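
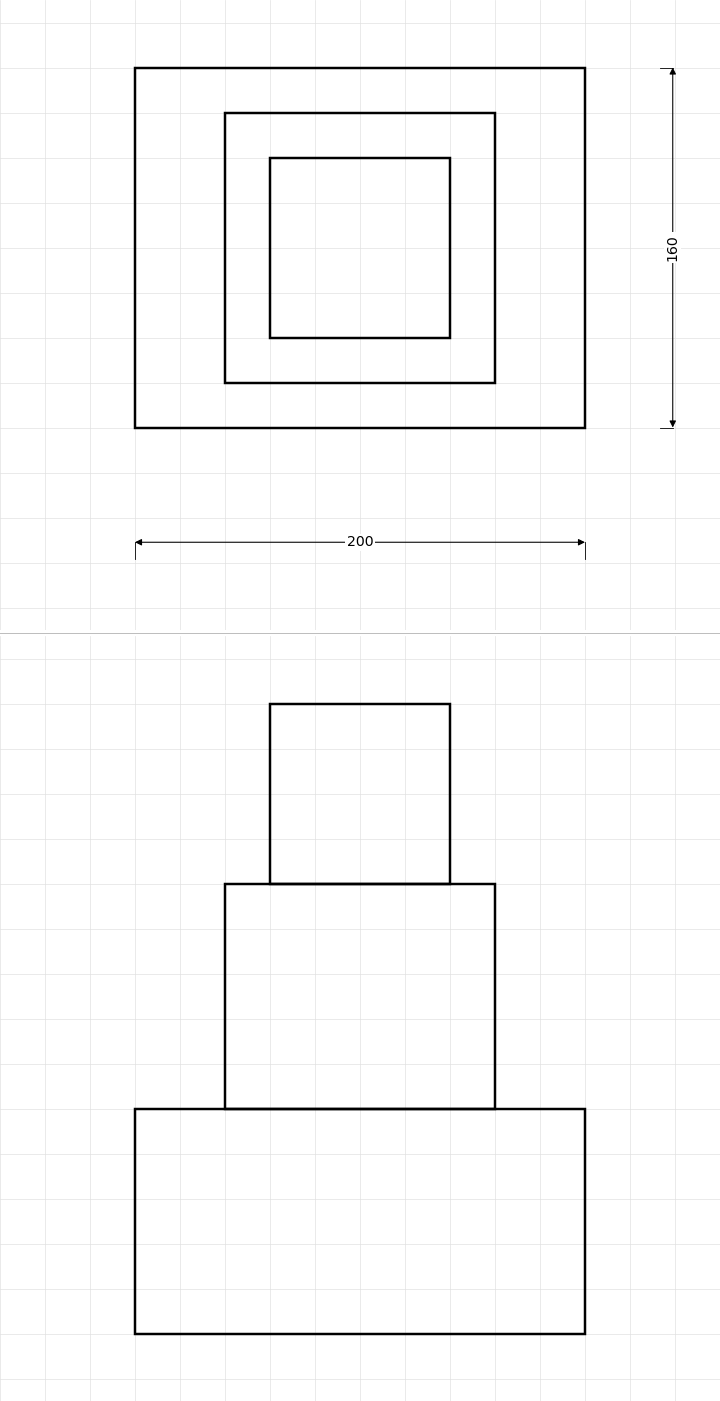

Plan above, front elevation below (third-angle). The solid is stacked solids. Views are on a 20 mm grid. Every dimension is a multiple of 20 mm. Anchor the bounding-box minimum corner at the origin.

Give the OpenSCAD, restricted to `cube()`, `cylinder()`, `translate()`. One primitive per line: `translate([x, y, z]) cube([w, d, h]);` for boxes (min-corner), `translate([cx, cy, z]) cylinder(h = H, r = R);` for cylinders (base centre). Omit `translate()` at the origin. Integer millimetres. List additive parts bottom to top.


cube([200, 160, 100]);
translate([40, 20, 100]) cube([120, 120, 100]);
translate([60, 40, 200]) cube([80, 80, 80]);


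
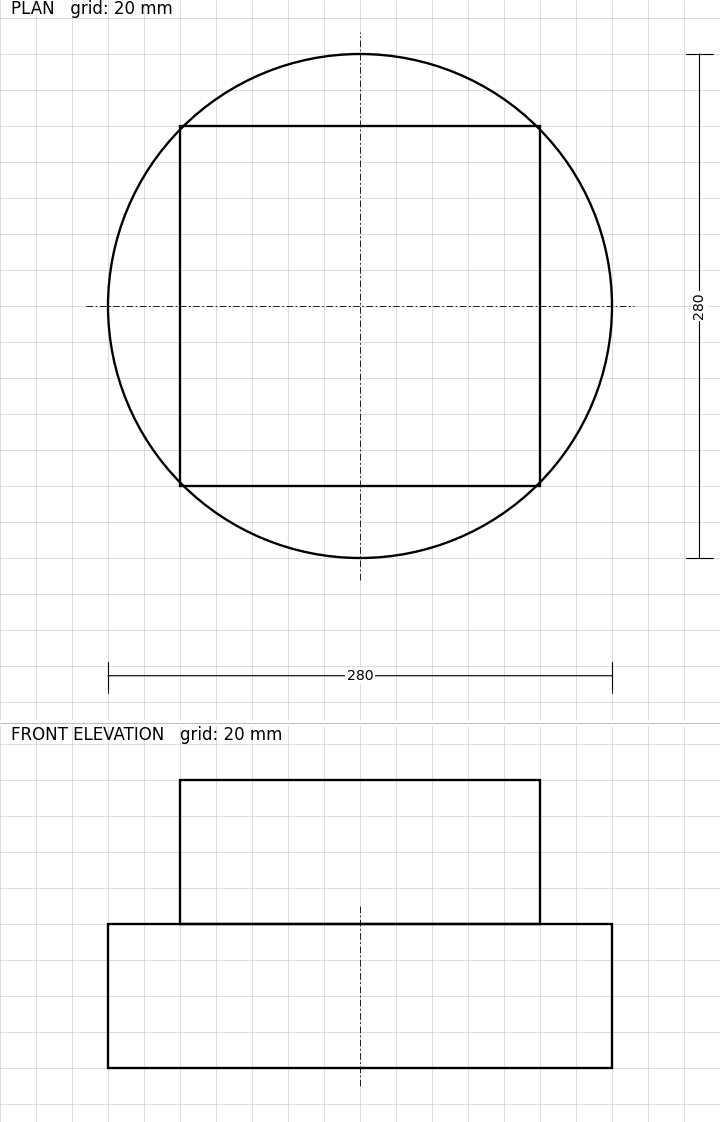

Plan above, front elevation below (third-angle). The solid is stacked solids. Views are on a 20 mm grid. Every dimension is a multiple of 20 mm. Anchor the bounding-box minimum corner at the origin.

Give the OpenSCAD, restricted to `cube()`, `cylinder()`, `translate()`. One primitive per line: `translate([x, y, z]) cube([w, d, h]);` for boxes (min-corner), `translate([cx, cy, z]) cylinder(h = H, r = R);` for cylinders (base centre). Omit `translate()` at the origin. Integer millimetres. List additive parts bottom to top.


translate([140, 140, 0]) cylinder(h = 80, r = 140);
translate([40, 40, 80]) cube([200, 200, 80]);


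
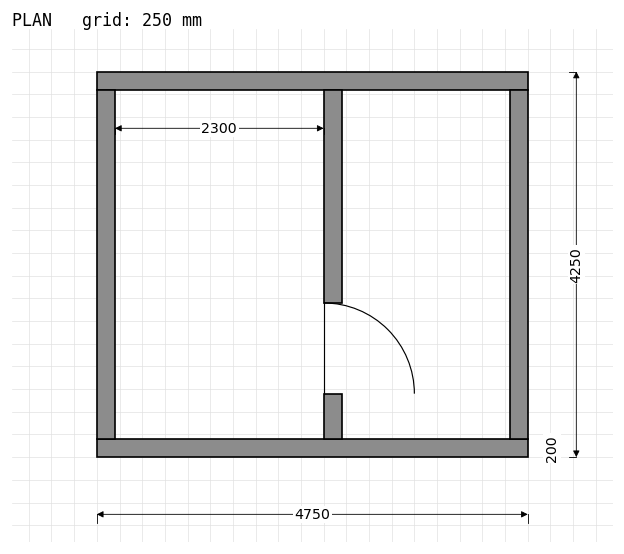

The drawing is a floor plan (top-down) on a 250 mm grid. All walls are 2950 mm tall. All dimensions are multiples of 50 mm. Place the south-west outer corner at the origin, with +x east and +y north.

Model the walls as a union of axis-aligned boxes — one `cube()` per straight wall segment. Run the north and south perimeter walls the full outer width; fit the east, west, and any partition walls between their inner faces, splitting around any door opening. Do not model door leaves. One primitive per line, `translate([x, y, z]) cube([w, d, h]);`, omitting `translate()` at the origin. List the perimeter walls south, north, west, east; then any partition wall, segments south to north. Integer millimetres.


cube([4750, 200, 2950]);
translate([0, 4050, 0]) cube([4750, 200, 2950]);
translate([0, 200, 0]) cube([200, 3850, 2950]);
translate([4550, 200, 0]) cube([200, 3850, 2950]);
translate([2500, 200, 0]) cube([200, 500, 2950]);
translate([2500, 1700, 0]) cube([200, 2350, 2950]);


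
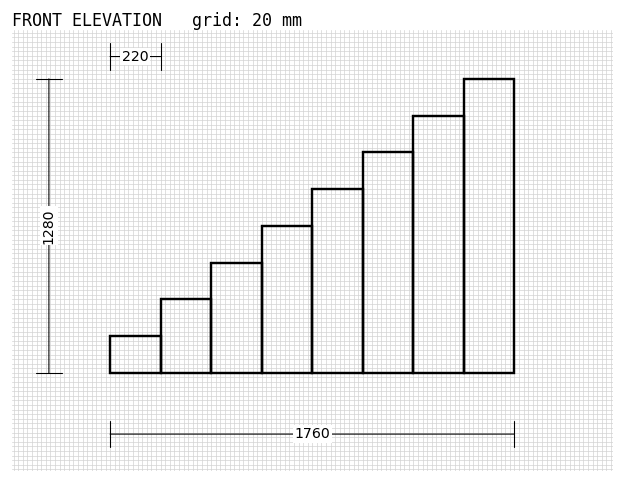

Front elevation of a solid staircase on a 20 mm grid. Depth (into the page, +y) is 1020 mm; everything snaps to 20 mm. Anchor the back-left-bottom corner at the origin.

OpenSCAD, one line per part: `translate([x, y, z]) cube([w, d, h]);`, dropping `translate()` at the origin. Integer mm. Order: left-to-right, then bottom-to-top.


cube([220, 1020, 160]);
translate([220, 0, 0]) cube([220, 1020, 320]);
translate([440, 0, 0]) cube([220, 1020, 480]);
translate([660, 0, 0]) cube([220, 1020, 640]);
translate([880, 0, 0]) cube([220, 1020, 800]);
translate([1100, 0, 0]) cube([220, 1020, 960]);
translate([1320, 0, 0]) cube([220, 1020, 1120]);
translate([1540, 0, 0]) cube([220, 1020, 1280]);


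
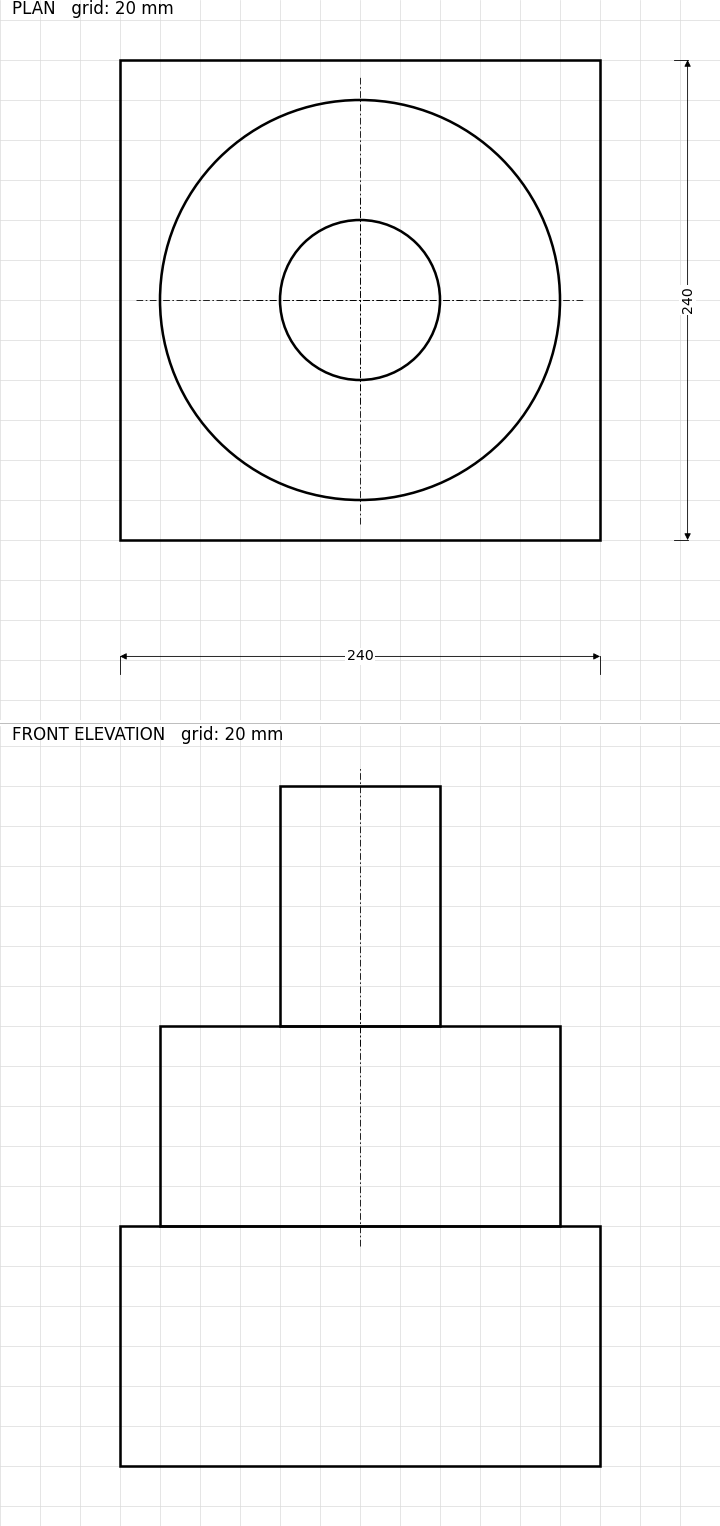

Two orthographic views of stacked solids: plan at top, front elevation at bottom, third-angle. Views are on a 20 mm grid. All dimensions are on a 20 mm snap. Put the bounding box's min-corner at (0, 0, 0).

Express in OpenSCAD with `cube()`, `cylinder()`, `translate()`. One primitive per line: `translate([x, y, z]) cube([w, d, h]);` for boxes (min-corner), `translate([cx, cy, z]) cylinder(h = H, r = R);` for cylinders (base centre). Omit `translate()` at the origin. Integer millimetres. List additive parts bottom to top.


cube([240, 240, 120]);
translate([120, 120, 120]) cylinder(h = 100, r = 100);
translate([120, 120, 220]) cylinder(h = 120, r = 40);


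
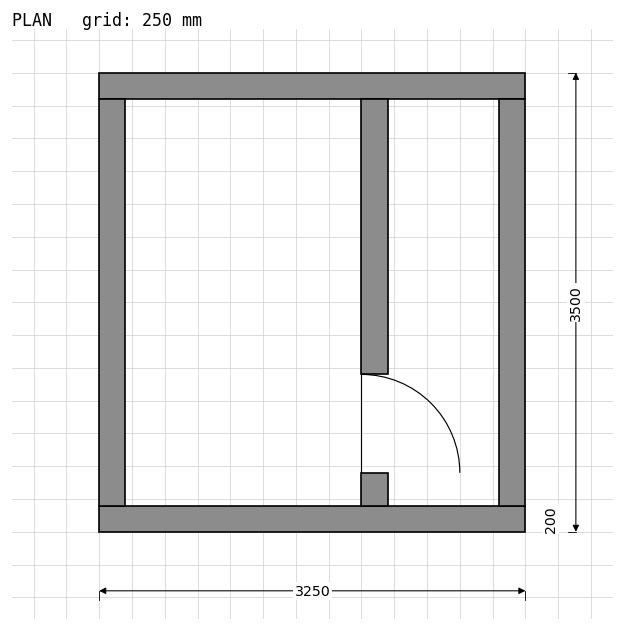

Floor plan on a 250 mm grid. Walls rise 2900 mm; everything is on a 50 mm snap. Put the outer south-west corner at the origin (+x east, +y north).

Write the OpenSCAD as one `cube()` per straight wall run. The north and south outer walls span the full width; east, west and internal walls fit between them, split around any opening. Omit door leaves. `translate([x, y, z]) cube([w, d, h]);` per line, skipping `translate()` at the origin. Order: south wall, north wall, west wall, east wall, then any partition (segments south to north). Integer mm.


cube([3250, 200, 2900]);
translate([0, 3300, 0]) cube([3250, 200, 2900]);
translate([0, 200, 0]) cube([200, 3100, 2900]);
translate([3050, 200, 0]) cube([200, 3100, 2900]);
translate([2000, 200, 0]) cube([200, 250, 2900]);
translate([2000, 1200, 0]) cube([200, 2100, 2900]);


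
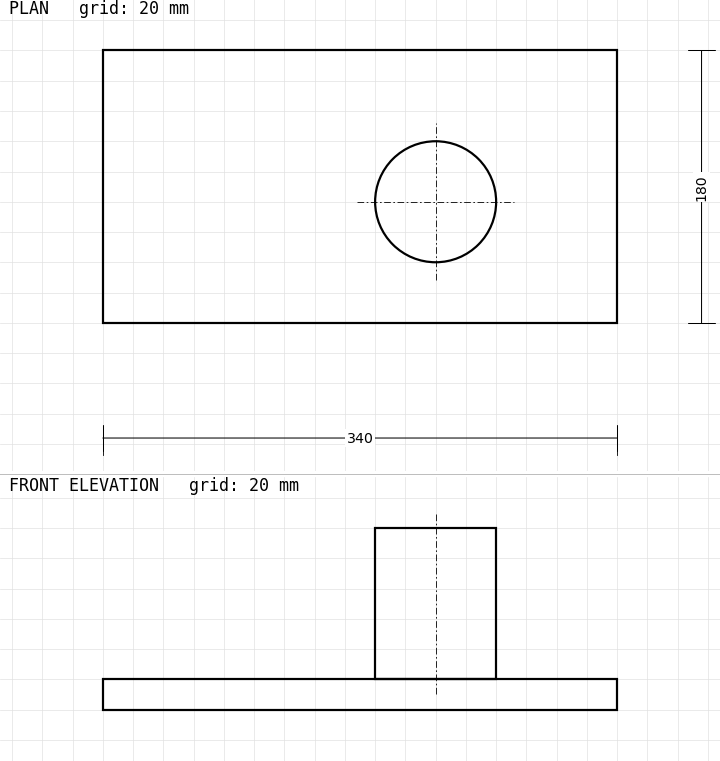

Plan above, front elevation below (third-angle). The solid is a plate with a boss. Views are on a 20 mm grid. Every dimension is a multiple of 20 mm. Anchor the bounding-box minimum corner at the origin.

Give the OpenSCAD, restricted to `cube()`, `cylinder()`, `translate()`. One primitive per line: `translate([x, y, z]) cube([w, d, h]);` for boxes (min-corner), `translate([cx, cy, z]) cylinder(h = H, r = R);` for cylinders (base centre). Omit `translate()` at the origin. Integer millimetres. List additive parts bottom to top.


cube([340, 180, 20]);
translate([220, 80, 20]) cylinder(h = 100, r = 40);


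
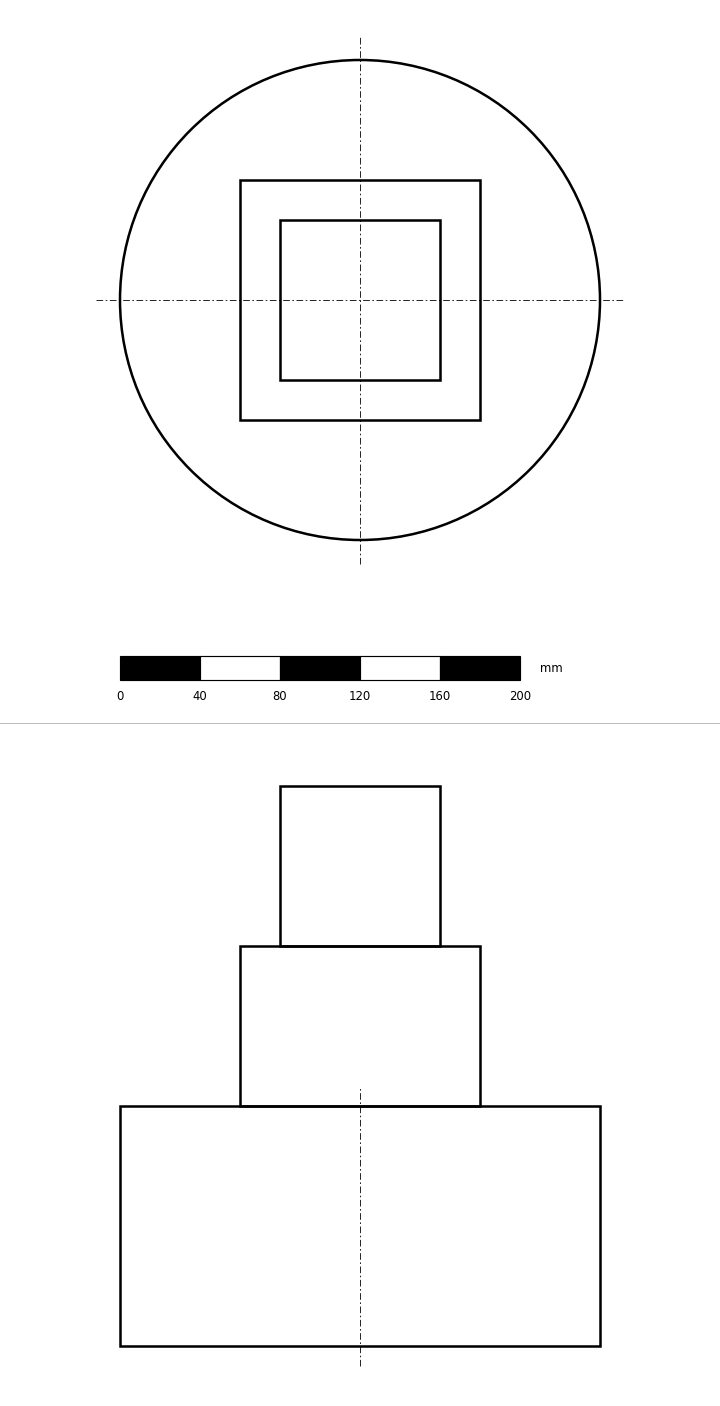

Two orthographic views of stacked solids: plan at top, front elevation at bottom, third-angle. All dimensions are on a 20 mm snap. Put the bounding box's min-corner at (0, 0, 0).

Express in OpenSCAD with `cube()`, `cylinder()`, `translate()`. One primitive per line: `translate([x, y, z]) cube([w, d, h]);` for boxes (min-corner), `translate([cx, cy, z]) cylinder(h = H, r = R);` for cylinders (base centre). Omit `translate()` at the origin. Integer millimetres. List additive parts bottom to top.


translate([120, 120, 0]) cylinder(h = 120, r = 120);
translate([60, 60, 120]) cube([120, 120, 80]);
translate([80, 80, 200]) cube([80, 80, 80]);


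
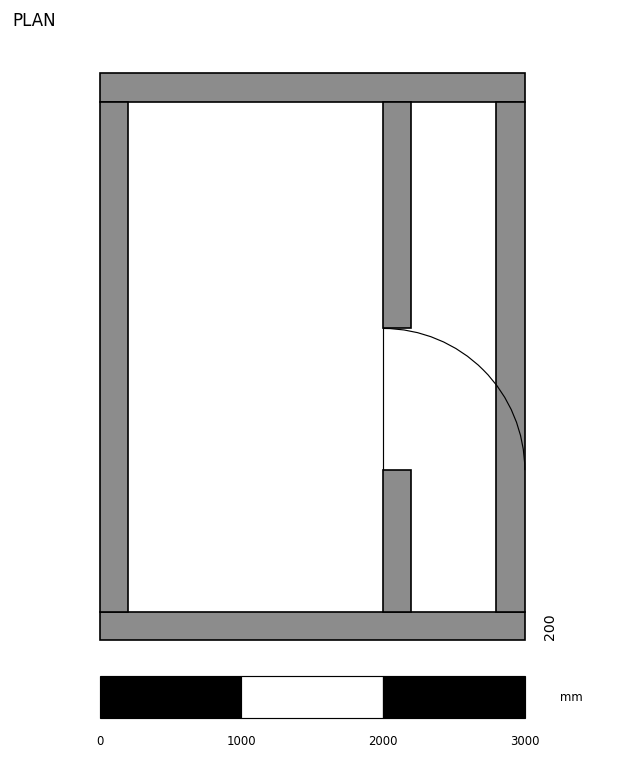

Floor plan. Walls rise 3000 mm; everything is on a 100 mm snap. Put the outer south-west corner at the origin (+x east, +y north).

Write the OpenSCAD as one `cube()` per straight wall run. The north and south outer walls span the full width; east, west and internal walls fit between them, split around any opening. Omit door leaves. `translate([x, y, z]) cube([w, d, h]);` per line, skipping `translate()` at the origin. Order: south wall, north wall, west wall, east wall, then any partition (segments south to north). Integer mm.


cube([3000, 200, 3000]);
translate([0, 3800, 0]) cube([3000, 200, 3000]);
translate([0, 200, 0]) cube([200, 3600, 3000]);
translate([2800, 200, 0]) cube([200, 3600, 3000]);
translate([2000, 200, 0]) cube([200, 1000, 3000]);
translate([2000, 2200, 0]) cube([200, 1600, 3000]);


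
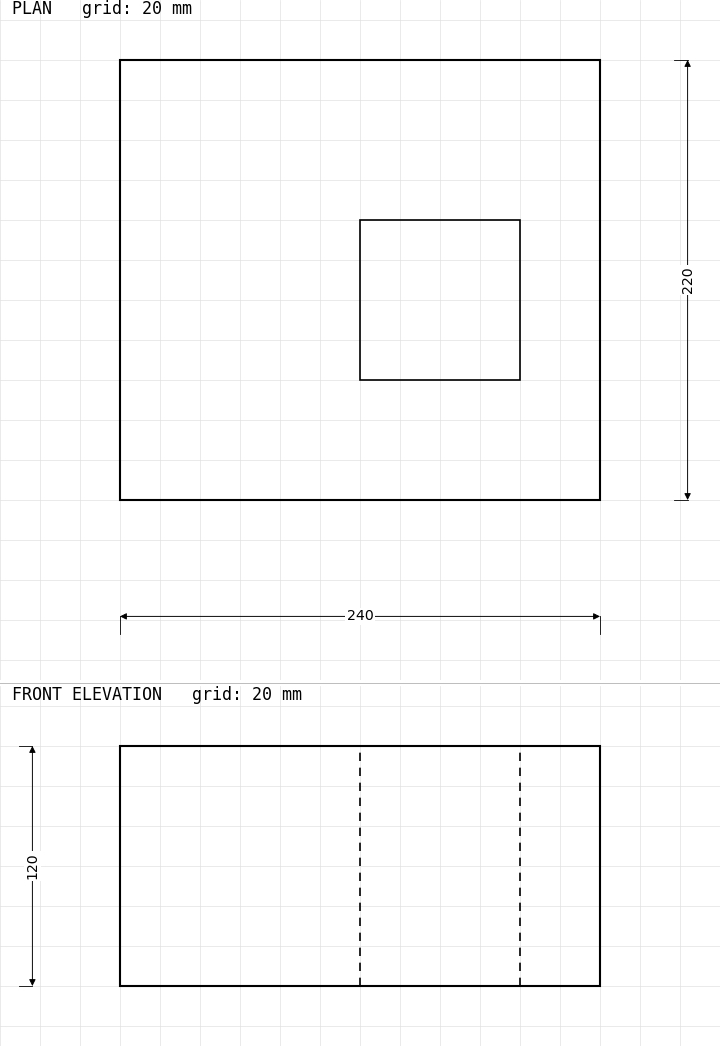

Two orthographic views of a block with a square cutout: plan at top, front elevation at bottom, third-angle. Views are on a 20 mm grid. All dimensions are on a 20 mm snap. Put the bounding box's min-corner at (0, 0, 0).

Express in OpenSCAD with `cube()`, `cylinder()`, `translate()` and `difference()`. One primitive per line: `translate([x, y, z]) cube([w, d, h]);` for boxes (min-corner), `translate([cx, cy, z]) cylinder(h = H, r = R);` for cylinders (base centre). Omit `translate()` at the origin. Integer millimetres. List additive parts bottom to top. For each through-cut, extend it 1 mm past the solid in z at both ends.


difference() {
  cube([240, 220, 120]);
  translate([120, 60, -1]) cube([80, 80, 122]);
}


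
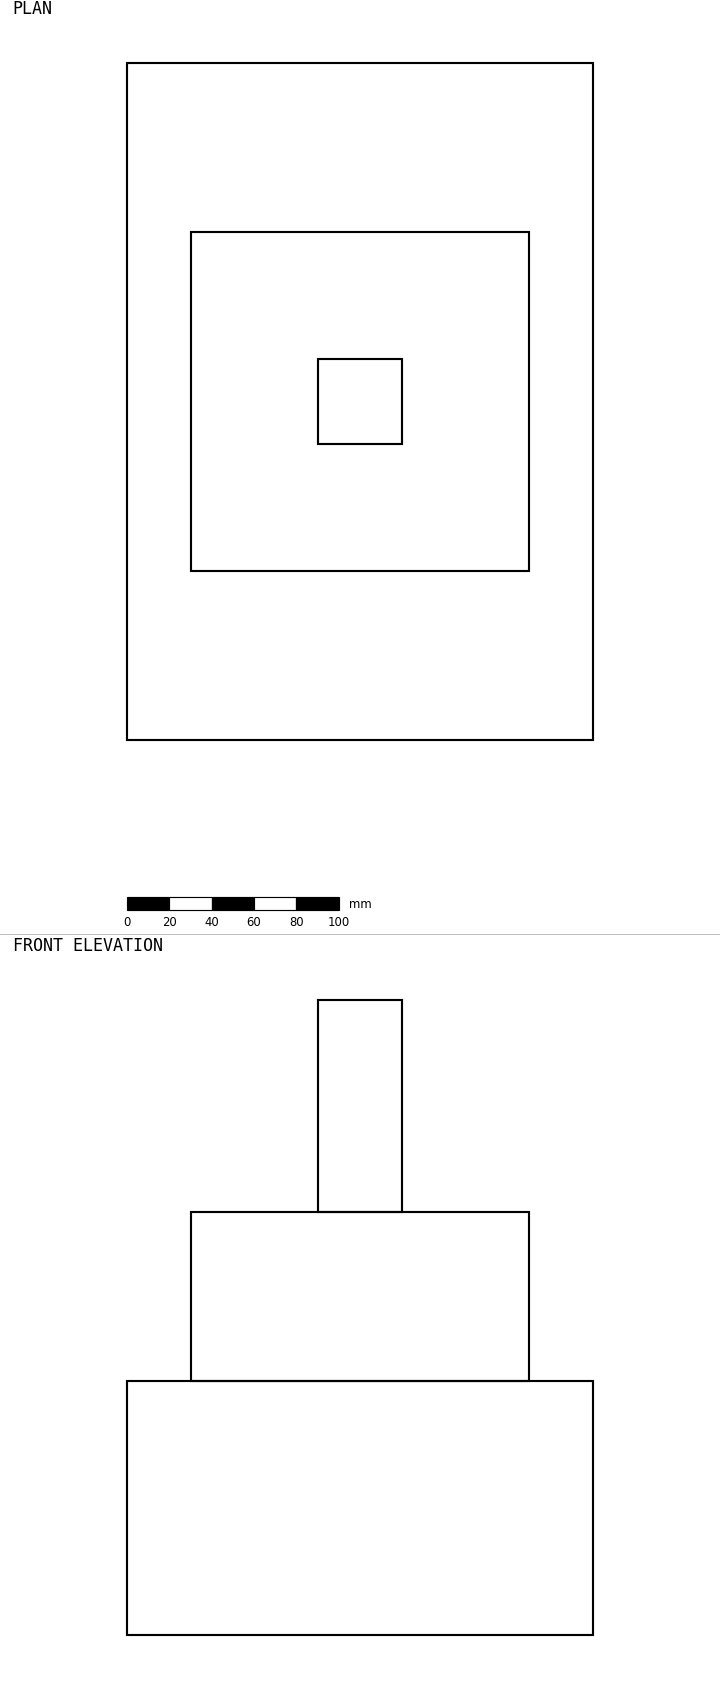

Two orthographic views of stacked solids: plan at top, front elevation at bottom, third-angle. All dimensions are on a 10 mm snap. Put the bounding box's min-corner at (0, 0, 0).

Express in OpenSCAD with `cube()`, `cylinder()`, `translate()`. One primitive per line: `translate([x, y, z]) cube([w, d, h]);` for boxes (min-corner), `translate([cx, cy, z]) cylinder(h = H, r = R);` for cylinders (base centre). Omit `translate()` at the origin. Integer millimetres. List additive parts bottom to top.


cube([220, 320, 120]);
translate([30, 80, 120]) cube([160, 160, 80]);
translate([90, 140, 200]) cube([40, 40, 100]);


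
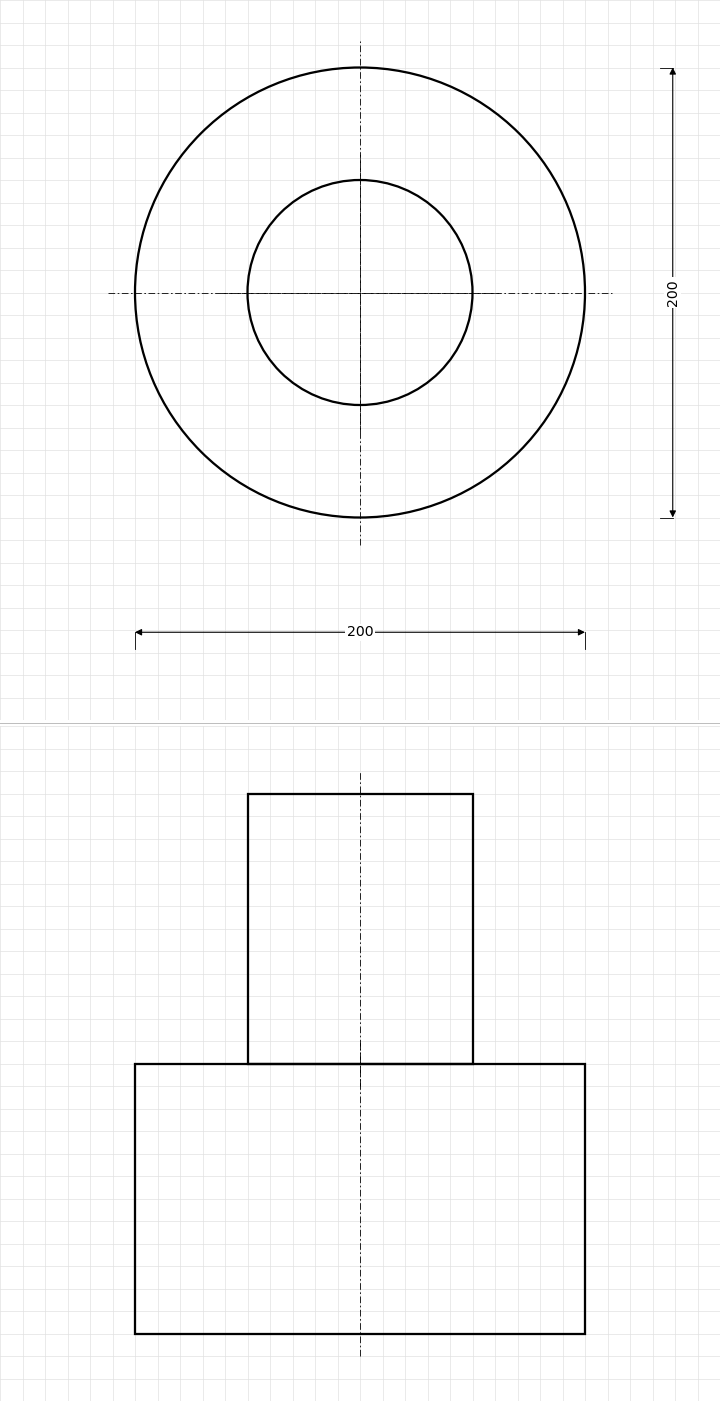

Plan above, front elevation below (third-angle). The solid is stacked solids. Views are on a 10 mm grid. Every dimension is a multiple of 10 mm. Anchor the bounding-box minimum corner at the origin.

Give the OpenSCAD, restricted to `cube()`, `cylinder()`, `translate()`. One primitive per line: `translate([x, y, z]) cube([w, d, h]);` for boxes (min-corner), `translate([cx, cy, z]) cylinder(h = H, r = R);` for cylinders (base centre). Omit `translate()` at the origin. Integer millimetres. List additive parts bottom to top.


translate([100, 100, 0]) cylinder(h = 120, r = 100);
translate([100, 100, 120]) cylinder(h = 120, r = 50);


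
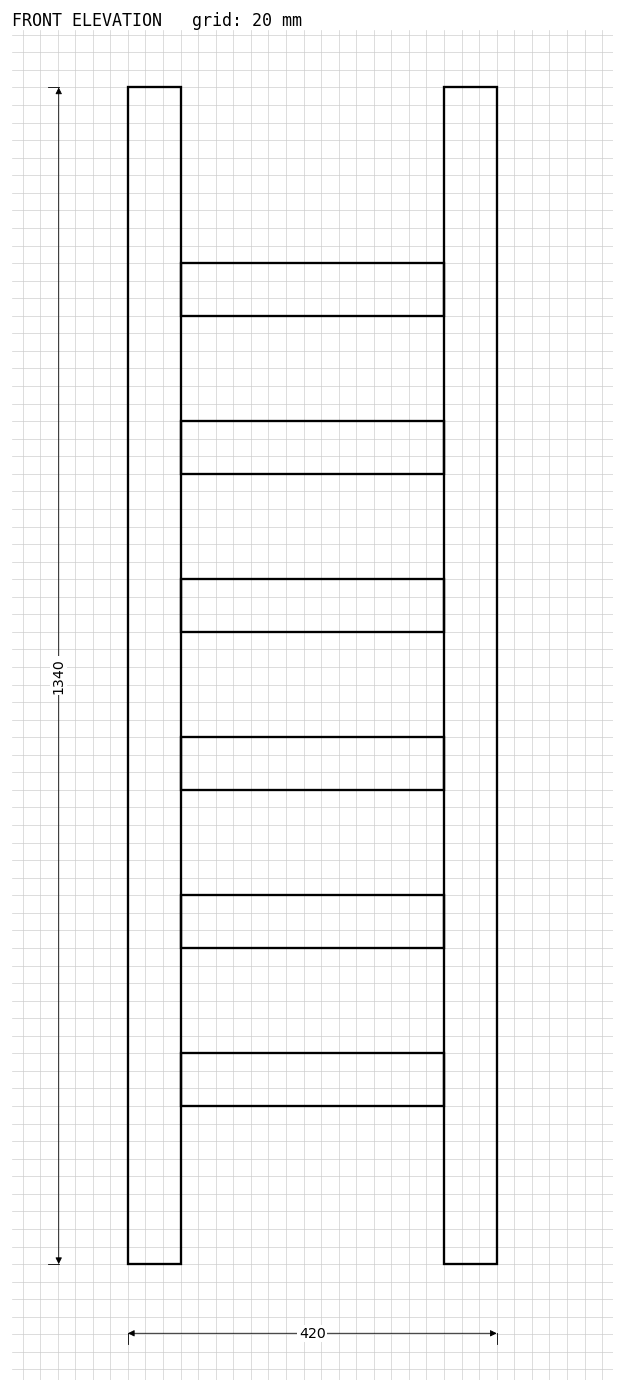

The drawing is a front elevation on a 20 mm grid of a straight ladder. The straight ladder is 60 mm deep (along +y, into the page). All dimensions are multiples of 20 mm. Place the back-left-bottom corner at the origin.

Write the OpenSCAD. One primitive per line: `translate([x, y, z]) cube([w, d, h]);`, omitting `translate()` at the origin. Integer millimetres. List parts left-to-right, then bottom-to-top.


cube([60, 60, 1340]);
translate([60, 0, 180]) cube([300, 60, 60]);
translate([60, 0, 360]) cube([300, 60, 60]);
translate([60, 0, 540]) cube([300, 60, 60]);
translate([60, 0, 720]) cube([300, 60, 60]);
translate([60, 0, 900]) cube([300, 60, 60]);
translate([60, 0, 1080]) cube([300, 60, 60]);
translate([360, 0, 0]) cube([60, 60, 1340]);


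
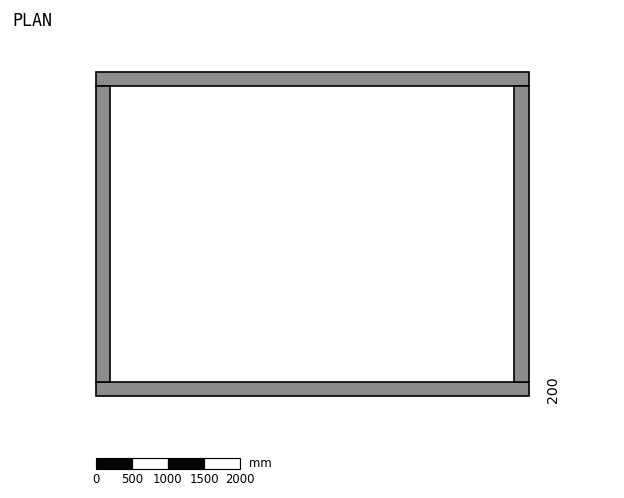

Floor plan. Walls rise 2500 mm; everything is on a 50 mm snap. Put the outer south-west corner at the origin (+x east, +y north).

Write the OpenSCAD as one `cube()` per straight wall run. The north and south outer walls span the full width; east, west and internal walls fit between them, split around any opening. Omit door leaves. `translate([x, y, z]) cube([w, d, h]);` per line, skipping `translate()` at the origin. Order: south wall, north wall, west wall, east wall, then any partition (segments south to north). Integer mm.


cube([6000, 200, 2500]);
translate([0, 4300, 0]) cube([6000, 200, 2500]);
translate([0, 200, 0]) cube([200, 4100, 2500]);
translate([5800, 200, 0]) cube([200, 4100, 2500]);


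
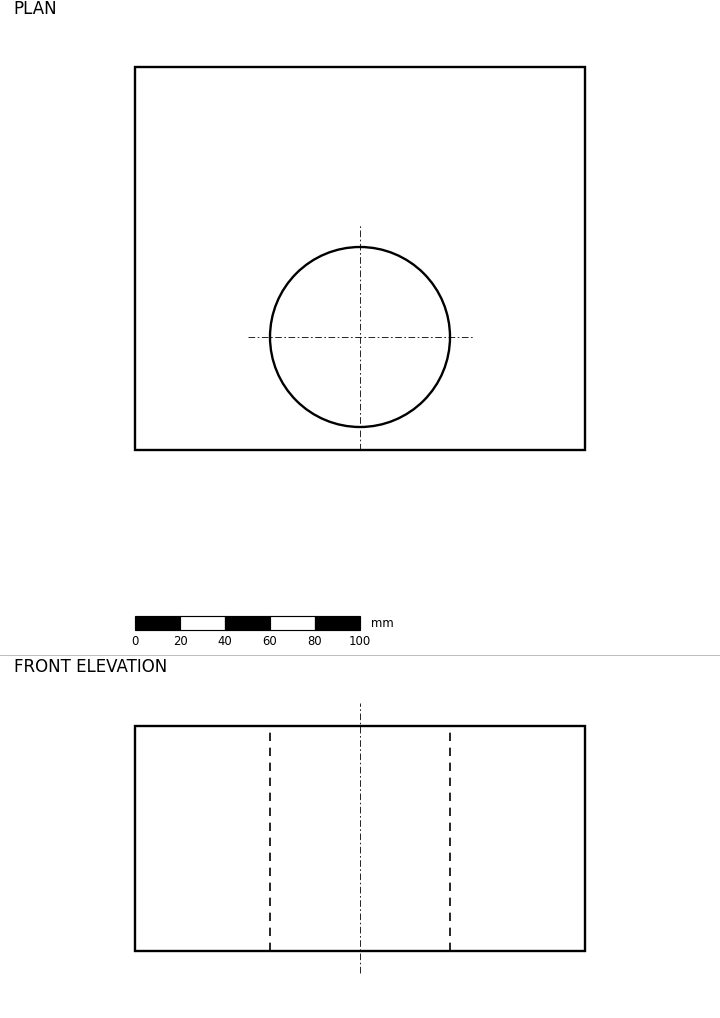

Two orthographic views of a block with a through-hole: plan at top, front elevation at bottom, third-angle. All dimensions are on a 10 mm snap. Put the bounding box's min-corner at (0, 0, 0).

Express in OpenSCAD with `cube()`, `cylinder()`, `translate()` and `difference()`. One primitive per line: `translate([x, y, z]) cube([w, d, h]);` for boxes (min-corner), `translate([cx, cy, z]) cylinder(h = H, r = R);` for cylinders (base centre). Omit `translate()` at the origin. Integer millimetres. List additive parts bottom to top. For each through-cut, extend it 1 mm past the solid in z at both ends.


difference() {
  cube([200, 170, 100]);
  translate([100, 50, -1]) cylinder(h = 102, r = 40);
}


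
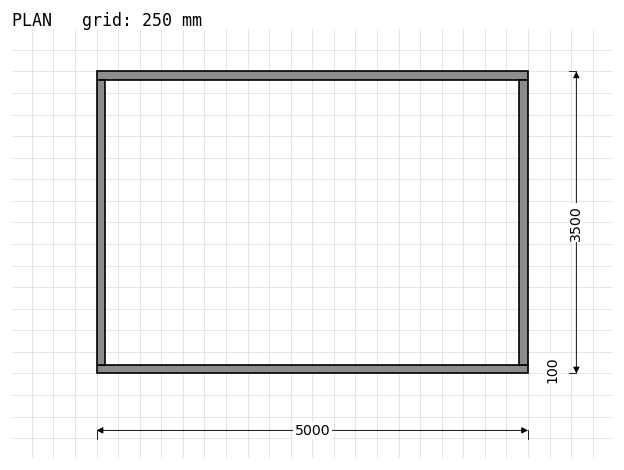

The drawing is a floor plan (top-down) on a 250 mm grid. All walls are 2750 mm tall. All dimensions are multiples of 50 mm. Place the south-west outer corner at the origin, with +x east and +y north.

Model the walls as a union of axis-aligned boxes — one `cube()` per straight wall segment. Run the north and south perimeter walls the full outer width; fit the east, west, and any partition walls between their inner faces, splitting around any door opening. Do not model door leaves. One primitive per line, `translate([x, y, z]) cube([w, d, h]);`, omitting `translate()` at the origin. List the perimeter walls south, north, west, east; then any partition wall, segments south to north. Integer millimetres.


cube([5000, 100, 2750]);
translate([0, 3400, 0]) cube([5000, 100, 2750]);
translate([0, 100, 0]) cube([100, 3300, 2750]);
translate([4900, 100, 0]) cube([100, 3300, 2750]);


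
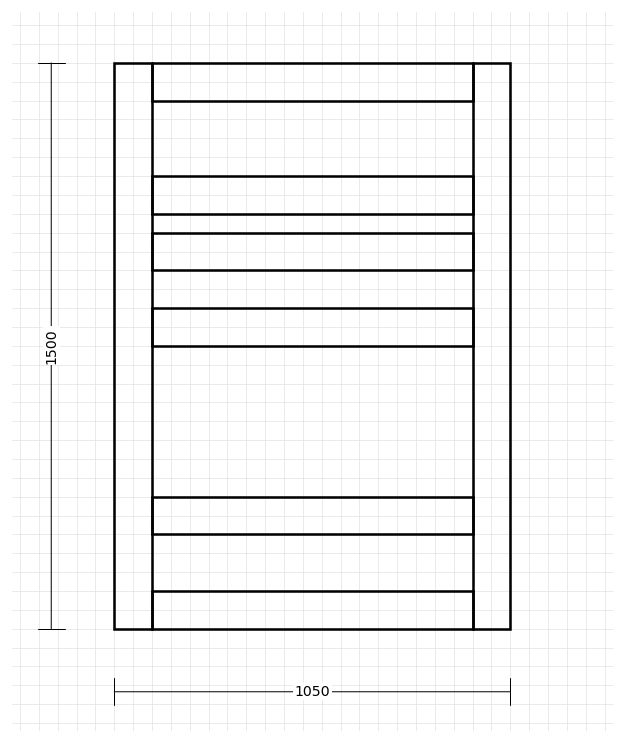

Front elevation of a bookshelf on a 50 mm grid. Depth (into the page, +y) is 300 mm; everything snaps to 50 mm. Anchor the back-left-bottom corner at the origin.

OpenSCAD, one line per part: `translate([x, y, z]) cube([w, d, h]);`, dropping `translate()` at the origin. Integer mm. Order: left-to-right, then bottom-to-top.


cube([100, 300, 1500]);
translate([100, 0, 0]) cube([850, 300, 100]);
translate([100, 0, 250]) cube([850, 300, 100]);
translate([100, 0, 750]) cube([850, 300, 100]);
translate([100, 0, 950]) cube([850, 300, 100]);
translate([100, 0, 1100]) cube([850, 300, 100]);
translate([100, 0, 1400]) cube([850, 300, 100]);
translate([950, 0, 0]) cube([100, 300, 1500]);


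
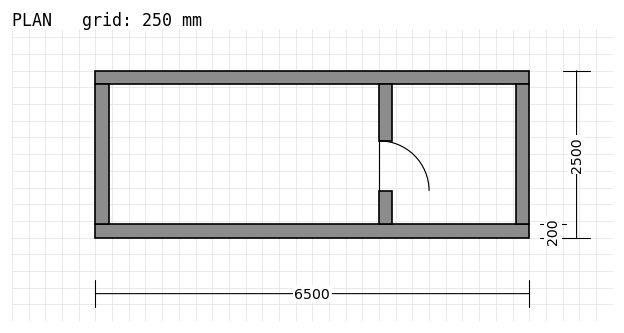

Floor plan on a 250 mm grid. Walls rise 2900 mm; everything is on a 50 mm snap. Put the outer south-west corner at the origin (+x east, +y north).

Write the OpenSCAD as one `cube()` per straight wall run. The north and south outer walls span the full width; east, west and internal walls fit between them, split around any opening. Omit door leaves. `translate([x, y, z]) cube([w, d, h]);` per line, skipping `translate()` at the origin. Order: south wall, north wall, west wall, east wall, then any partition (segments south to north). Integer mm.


cube([6500, 200, 2900]);
translate([0, 2300, 0]) cube([6500, 200, 2900]);
translate([0, 200, 0]) cube([200, 2100, 2900]);
translate([6300, 200, 0]) cube([200, 2100, 2900]);
translate([4250, 200, 0]) cube([200, 500, 2900]);
translate([4250, 1450, 0]) cube([200, 850, 2900]);


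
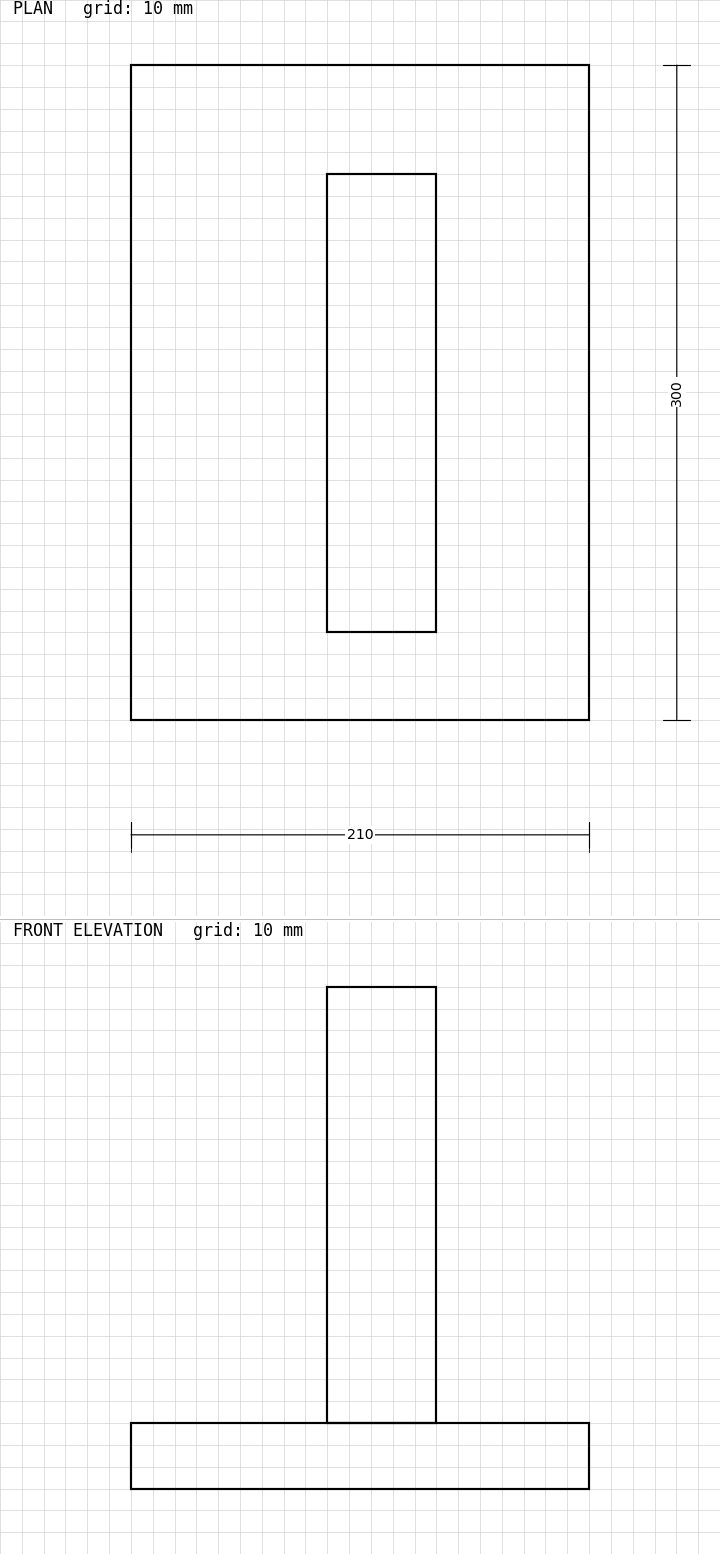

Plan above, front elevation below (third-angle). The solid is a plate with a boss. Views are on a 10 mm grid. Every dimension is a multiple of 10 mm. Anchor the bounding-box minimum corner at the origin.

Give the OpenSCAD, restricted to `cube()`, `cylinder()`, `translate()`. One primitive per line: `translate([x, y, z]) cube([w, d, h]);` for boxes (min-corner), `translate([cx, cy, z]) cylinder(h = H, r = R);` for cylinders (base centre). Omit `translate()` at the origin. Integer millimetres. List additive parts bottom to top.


cube([210, 300, 30]);
translate([90, 40, 30]) cube([50, 210, 200]);


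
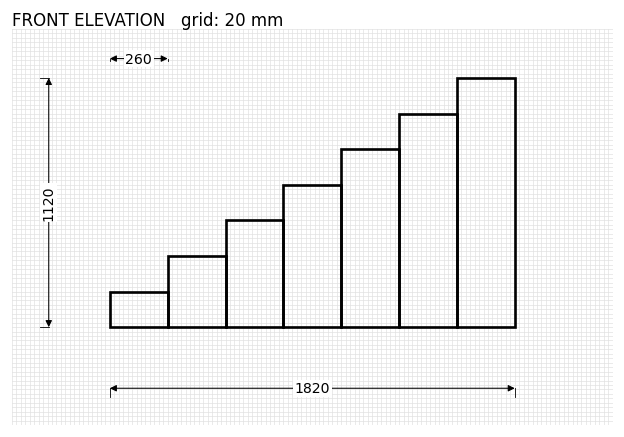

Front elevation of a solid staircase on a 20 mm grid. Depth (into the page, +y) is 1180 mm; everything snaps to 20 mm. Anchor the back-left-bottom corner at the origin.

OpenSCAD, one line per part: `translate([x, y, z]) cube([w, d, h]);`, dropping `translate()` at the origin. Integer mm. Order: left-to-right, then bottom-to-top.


cube([260, 1180, 160]);
translate([260, 0, 0]) cube([260, 1180, 320]);
translate([520, 0, 0]) cube([260, 1180, 480]);
translate([780, 0, 0]) cube([260, 1180, 640]);
translate([1040, 0, 0]) cube([260, 1180, 800]);
translate([1300, 0, 0]) cube([260, 1180, 960]);
translate([1560, 0, 0]) cube([260, 1180, 1120]);


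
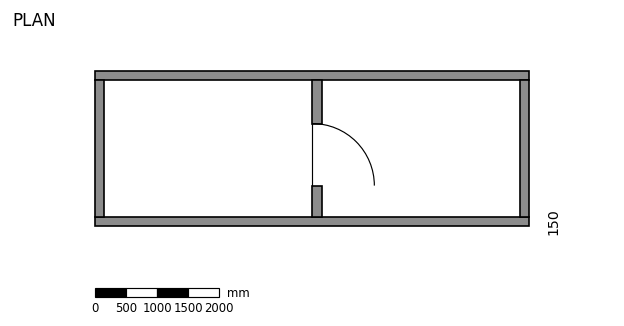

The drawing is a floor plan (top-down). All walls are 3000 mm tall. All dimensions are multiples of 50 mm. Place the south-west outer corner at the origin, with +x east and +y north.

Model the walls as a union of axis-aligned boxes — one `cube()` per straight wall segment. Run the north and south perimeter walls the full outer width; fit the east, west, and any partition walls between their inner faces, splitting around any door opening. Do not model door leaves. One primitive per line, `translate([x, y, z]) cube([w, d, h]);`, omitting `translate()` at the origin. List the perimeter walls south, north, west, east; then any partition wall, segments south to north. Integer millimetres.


cube([7000, 150, 3000]);
translate([0, 2350, 0]) cube([7000, 150, 3000]);
translate([0, 150, 0]) cube([150, 2200, 3000]);
translate([6850, 150, 0]) cube([150, 2200, 3000]);
translate([3500, 150, 0]) cube([150, 500, 3000]);
translate([3500, 1650, 0]) cube([150, 700, 3000]);


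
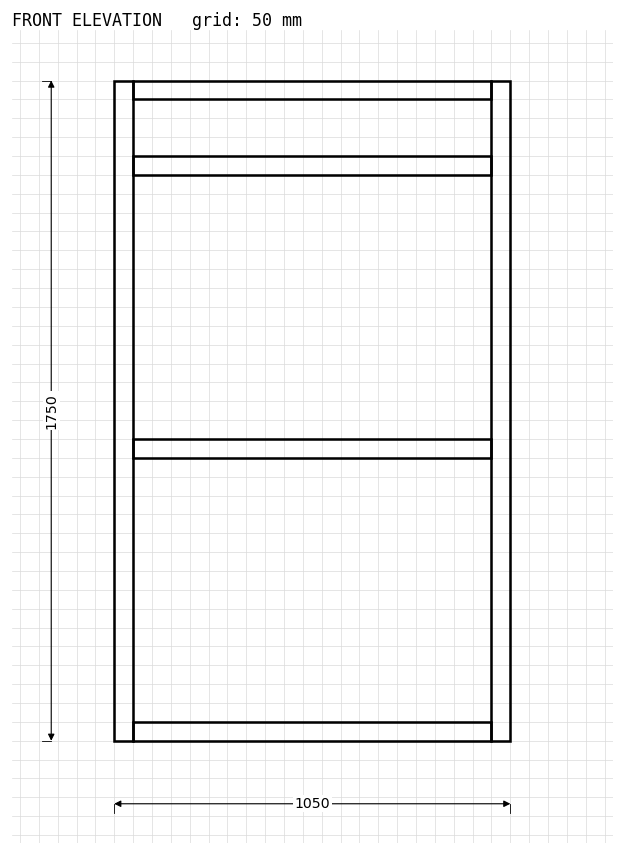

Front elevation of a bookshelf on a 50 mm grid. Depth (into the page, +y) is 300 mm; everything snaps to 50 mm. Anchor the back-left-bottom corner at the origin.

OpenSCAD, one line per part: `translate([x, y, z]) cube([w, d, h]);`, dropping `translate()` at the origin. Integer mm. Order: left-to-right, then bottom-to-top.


cube([50, 300, 1750]);
translate([50, 0, 0]) cube([950, 300, 50]);
translate([50, 0, 750]) cube([950, 300, 50]);
translate([50, 0, 1500]) cube([950, 300, 50]);
translate([50, 0, 1700]) cube([950, 300, 50]);
translate([1000, 0, 0]) cube([50, 300, 1750]);


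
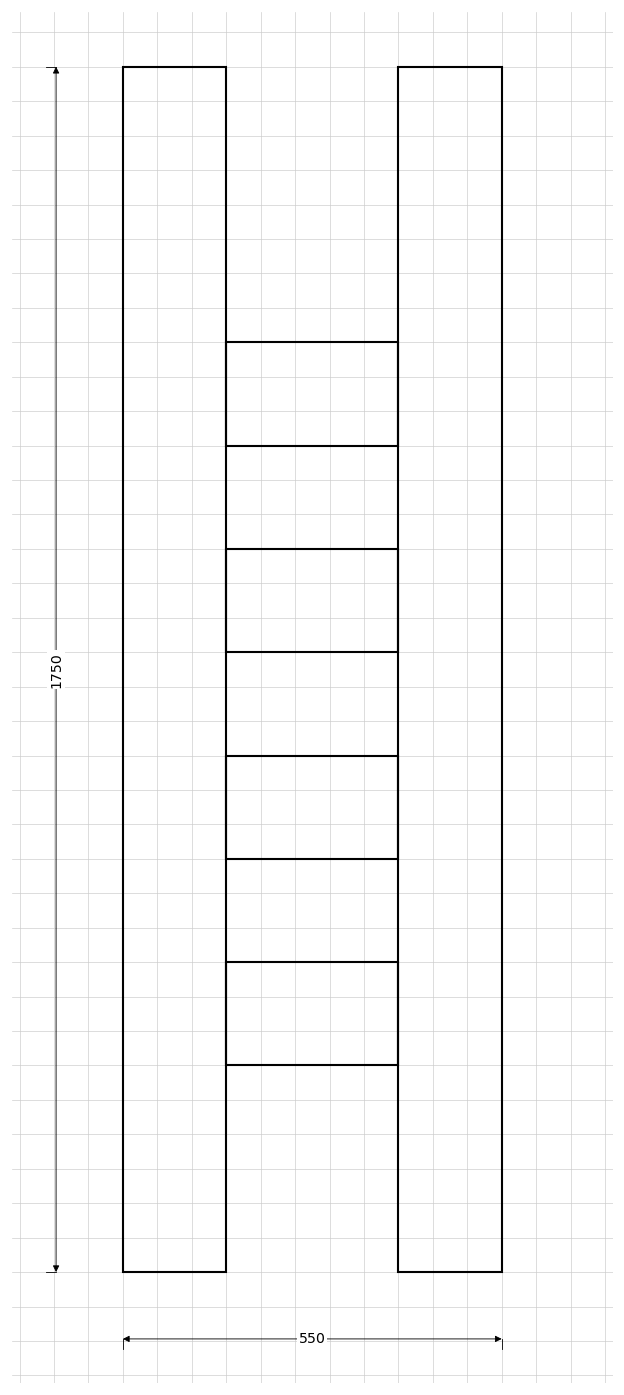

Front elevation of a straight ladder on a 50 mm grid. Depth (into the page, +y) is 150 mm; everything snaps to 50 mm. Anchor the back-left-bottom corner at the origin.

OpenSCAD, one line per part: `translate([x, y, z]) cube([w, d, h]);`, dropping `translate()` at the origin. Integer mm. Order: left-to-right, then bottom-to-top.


cube([150, 150, 1750]);
translate([150, 0, 300]) cube([250, 150, 150]);
translate([150, 0, 600]) cube([250, 150, 150]);
translate([150, 0, 900]) cube([250, 150, 150]);
translate([150, 0, 1200]) cube([250, 150, 150]);
translate([400, 0, 0]) cube([150, 150, 1750]);


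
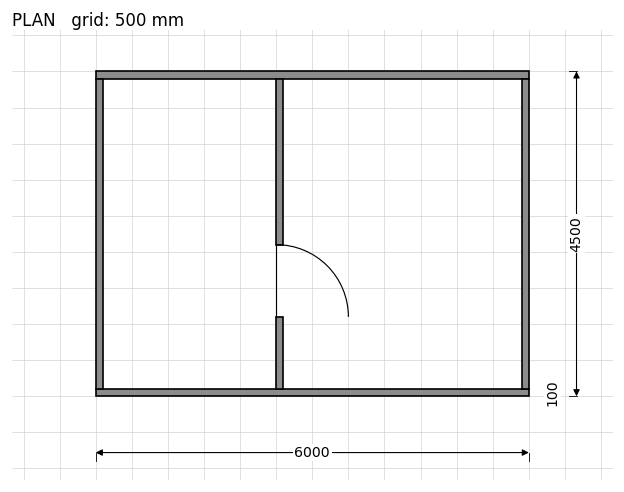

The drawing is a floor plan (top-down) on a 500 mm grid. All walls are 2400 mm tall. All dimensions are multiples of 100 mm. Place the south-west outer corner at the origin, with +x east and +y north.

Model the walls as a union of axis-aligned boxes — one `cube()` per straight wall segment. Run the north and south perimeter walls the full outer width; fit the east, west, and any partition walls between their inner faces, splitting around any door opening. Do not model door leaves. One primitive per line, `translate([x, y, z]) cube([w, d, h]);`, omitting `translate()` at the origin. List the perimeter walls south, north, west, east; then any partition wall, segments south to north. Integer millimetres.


cube([6000, 100, 2400]);
translate([0, 4400, 0]) cube([6000, 100, 2400]);
translate([0, 100, 0]) cube([100, 4300, 2400]);
translate([5900, 100, 0]) cube([100, 4300, 2400]);
translate([2500, 100, 0]) cube([100, 1000, 2400]);
translate([2500, 2100, 0]) cube([100, 2300, 2400]);


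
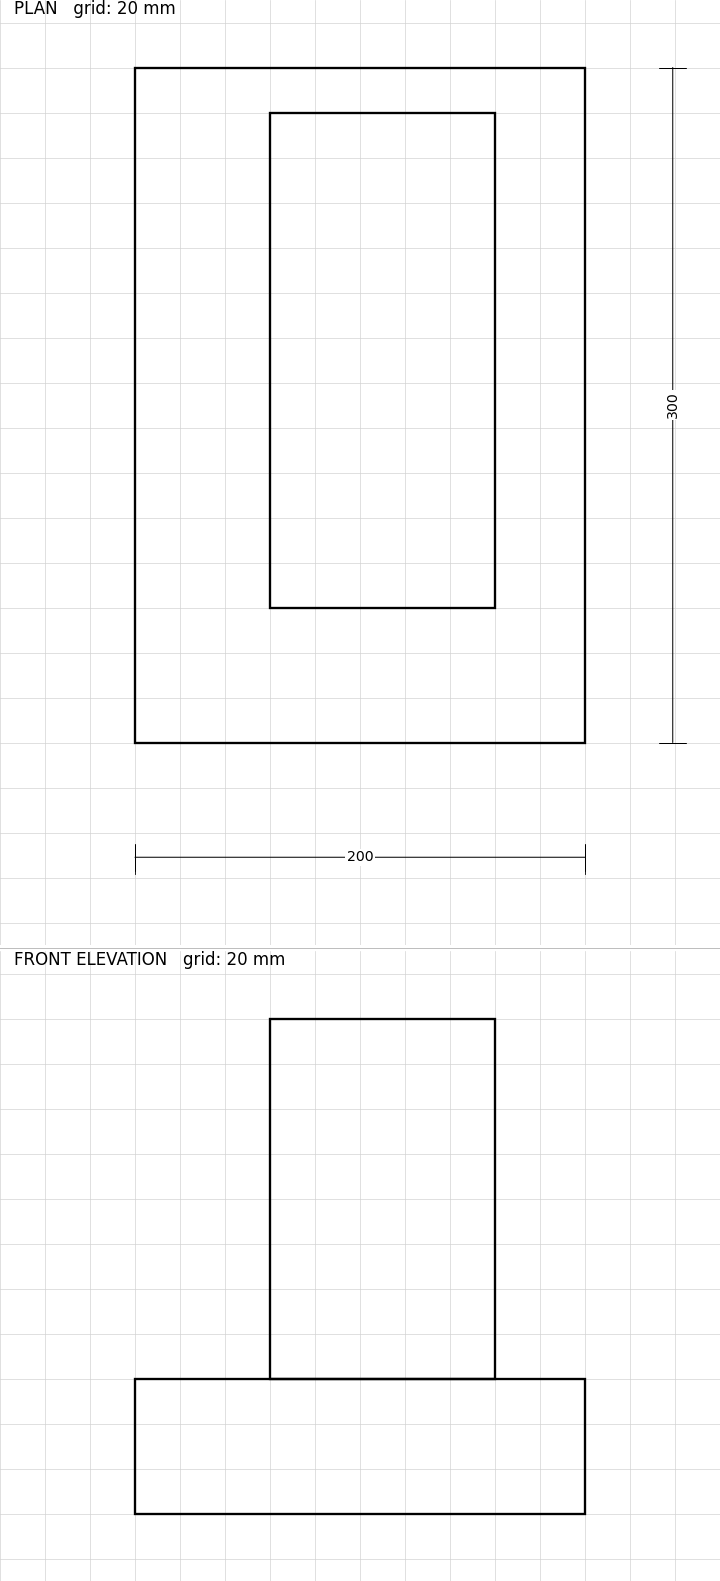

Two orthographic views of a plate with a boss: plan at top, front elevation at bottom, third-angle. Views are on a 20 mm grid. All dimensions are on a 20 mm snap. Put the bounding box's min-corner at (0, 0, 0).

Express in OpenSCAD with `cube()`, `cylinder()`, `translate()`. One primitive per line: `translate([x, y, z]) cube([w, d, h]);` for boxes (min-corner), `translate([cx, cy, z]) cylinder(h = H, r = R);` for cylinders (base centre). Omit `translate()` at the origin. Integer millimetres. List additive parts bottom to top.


cube([200, 300, 60]);
translate([60, 60, 60]) cube([100, 220, 160]);


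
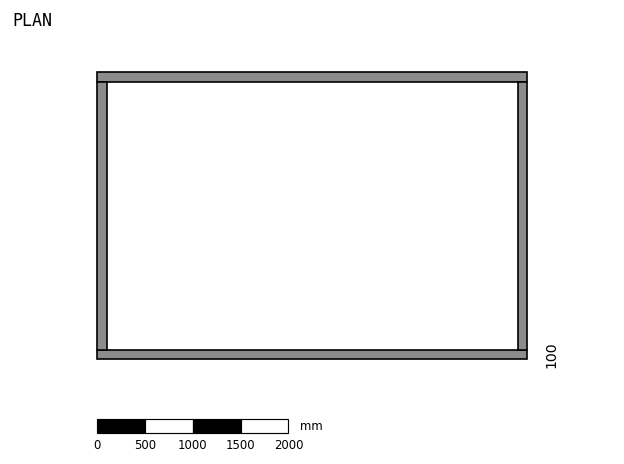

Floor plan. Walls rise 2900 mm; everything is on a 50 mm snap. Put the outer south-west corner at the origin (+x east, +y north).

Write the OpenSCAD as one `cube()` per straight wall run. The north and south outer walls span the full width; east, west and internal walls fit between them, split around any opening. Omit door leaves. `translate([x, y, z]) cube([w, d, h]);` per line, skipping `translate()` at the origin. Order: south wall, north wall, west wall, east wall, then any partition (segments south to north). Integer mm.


cube([4500, 100, 2900]);
translate([0, 2900, 0]) cube([4500, 100, 2900]);
translate([0, 100, 0]) cube([100, 2800, 2900]);
translate([4400, 100, 0]) cube([100, 2800, 2900]);


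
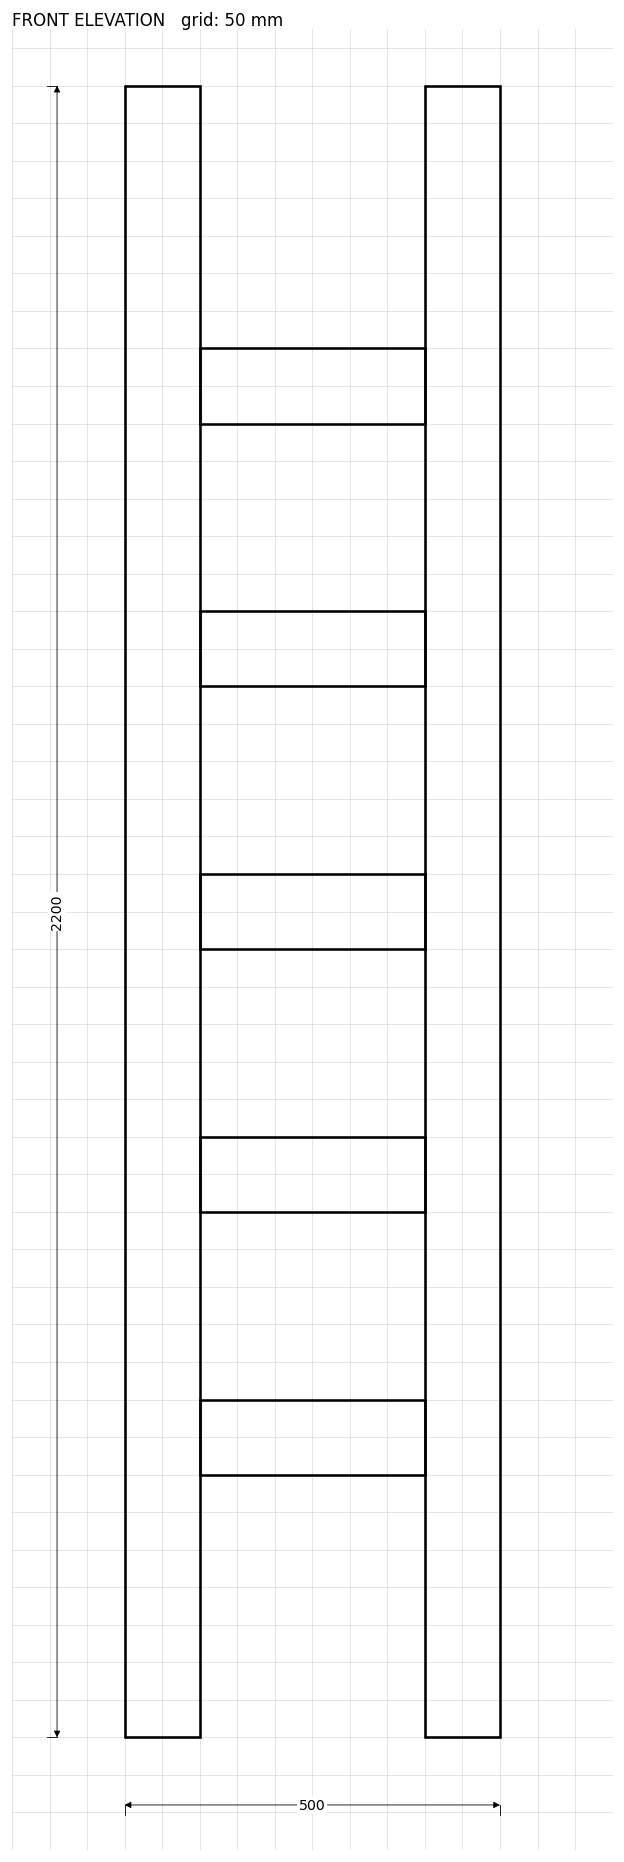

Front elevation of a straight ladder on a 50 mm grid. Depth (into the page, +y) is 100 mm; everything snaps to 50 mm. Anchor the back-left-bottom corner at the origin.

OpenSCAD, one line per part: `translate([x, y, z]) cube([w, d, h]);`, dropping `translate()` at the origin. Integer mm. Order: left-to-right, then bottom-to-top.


cube([100, 100, 2200]);
translate([100, 0, 350]) cube([300, 100, 100]);
translate([100, 0, 700]) cube([300, 100, 100]);
translate([100, 0, 1050]) cube([300, 100, 100]);
translate([100, 0, 1400]) cube([300, 100, 100]);
translate([100, 0, 1750]) cube([300, 100, 100]);
translate([400, 0, 0]) cube([100, 100, 2200]);


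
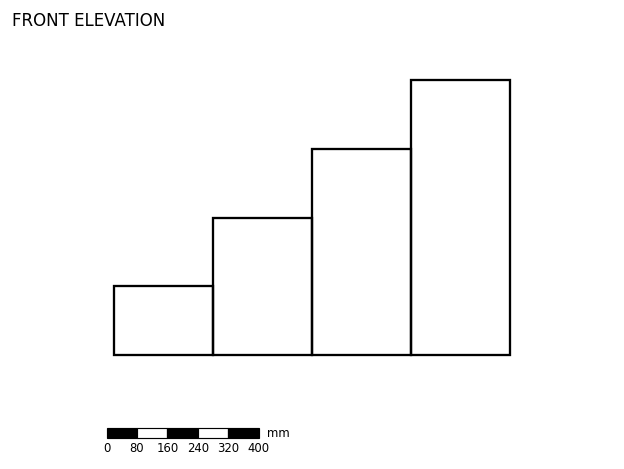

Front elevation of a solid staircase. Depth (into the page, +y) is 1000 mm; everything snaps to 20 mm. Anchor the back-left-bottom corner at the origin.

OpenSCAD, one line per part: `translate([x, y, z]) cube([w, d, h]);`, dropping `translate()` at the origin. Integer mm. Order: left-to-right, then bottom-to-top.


cube([260, 1000, 180]);
translate([260, 0, 0]) cube([260, 1000, 360]);
translate([520, 0, 0]) cube([260, 1000, 540]);
translate([780, 0, 0]) cube([260, 1000, 720]);


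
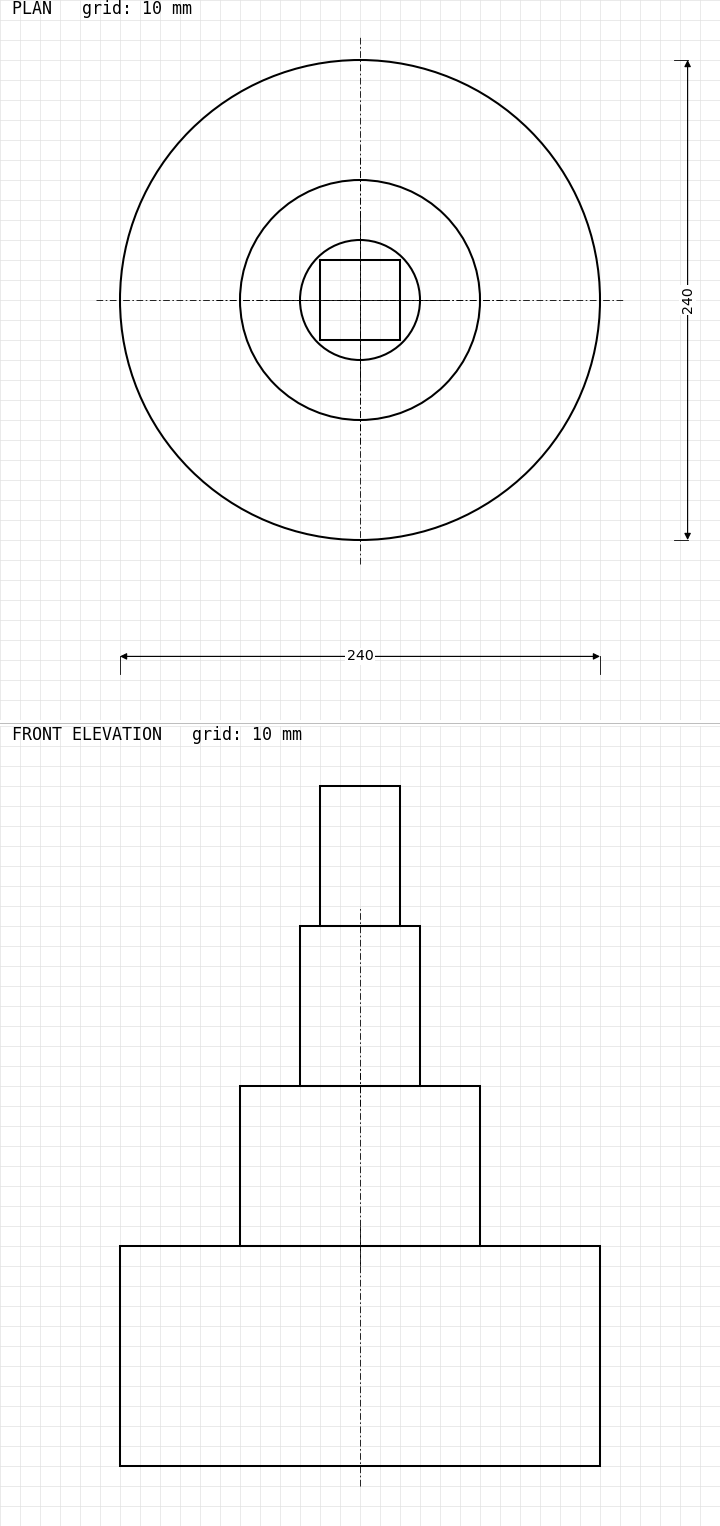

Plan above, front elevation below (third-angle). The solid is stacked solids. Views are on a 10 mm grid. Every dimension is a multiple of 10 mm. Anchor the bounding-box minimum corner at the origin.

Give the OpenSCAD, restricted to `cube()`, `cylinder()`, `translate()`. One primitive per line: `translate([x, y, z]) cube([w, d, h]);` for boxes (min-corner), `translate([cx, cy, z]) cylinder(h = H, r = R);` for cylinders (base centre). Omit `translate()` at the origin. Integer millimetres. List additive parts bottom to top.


translate([120, 120, 0]) cylinder(h = 110, r = 120);
translate([120, 120, 110]) cylinder(h = 80, r = 60);
translate([120, 120, 190]) cylinder(h = 80, r = 30);
translate([100, 100, 270]) cube([40, 40, 70]);


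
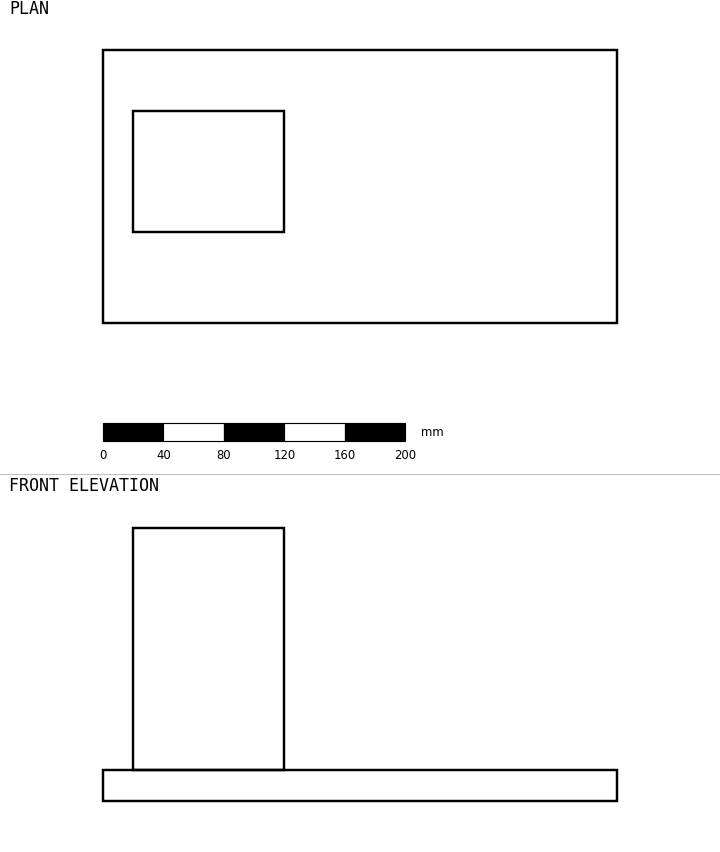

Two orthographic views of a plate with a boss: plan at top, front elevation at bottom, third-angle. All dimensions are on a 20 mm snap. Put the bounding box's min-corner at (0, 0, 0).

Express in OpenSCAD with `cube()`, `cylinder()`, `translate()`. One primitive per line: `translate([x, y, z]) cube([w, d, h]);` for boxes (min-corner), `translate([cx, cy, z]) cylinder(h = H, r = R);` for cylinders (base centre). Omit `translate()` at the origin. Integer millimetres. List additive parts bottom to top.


cube([340, 180, 20]);
translate([20, 60, 20]) cube([100, 80, 160]);


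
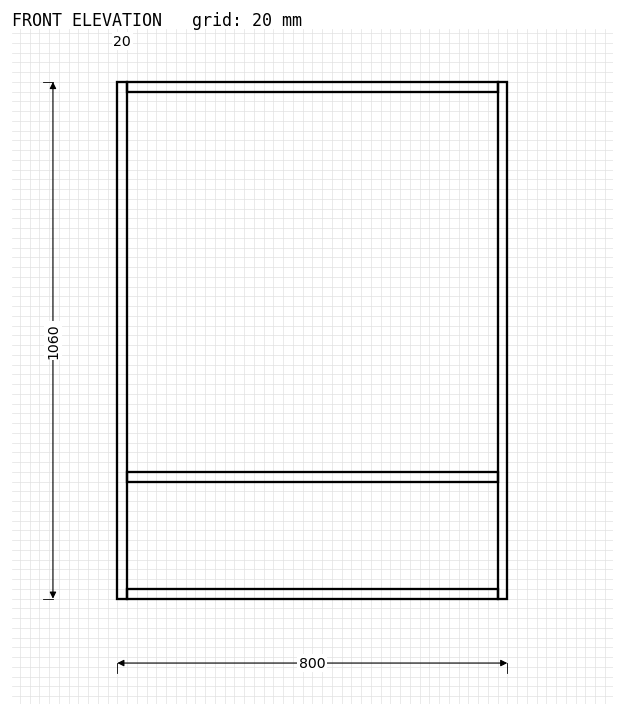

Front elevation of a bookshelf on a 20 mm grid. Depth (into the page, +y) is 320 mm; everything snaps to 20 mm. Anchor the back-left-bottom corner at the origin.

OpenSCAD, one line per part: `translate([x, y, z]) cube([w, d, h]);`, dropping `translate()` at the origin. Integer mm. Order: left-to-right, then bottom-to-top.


cube([20, 320, 1060]);
translate([20, 0, 0]) cube([760, 320, 20]);
translate([20, 0, 240]) cube([760, 320, 20]);
translate([20, 0, 1040]) cube([760, 320, 20]);
translate([780, 0, 0]) cube([20, 320, 1060]);


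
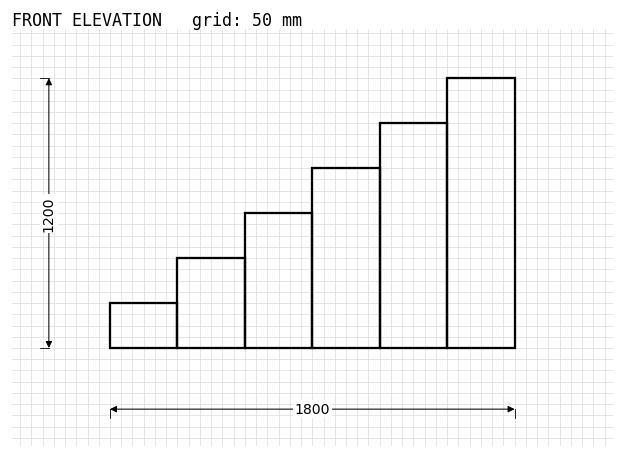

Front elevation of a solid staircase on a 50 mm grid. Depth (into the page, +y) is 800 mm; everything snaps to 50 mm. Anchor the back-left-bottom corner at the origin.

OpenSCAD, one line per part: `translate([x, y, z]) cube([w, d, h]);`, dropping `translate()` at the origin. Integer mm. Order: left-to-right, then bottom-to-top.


cube([300, 800, 200]);
translate([300, 0, 0]) cube([300, 800, 400]);
translate([600, 0, 0]) cube([300, 800, 600]);
translate([900, 0, 0]) cube([300, 800, 800]);
translate([1200, 0, 0]) cube([300, 800, 1000]);
translate([1500, 0, 0]) cube([300, 800, 1200]);


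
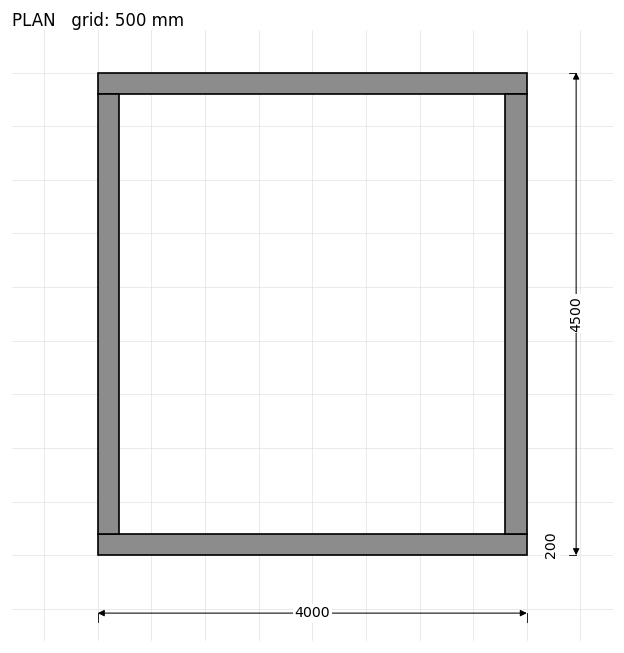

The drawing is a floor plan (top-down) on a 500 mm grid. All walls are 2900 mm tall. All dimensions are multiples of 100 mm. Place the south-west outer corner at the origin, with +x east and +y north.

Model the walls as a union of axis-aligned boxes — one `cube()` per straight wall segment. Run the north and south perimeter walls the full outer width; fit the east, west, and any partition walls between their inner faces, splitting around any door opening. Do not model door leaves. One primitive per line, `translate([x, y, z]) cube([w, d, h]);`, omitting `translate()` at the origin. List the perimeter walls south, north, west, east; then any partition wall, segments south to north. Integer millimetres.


cube([4000, 200, 2900]);
translate([0, 4300, 0]) cube([4000, 200, 2900]);
translate([0, 200, 0]) cube([200, 4100, 2900]);
translate([3800, 200, 0]) cube([200, 4100, 2900]);


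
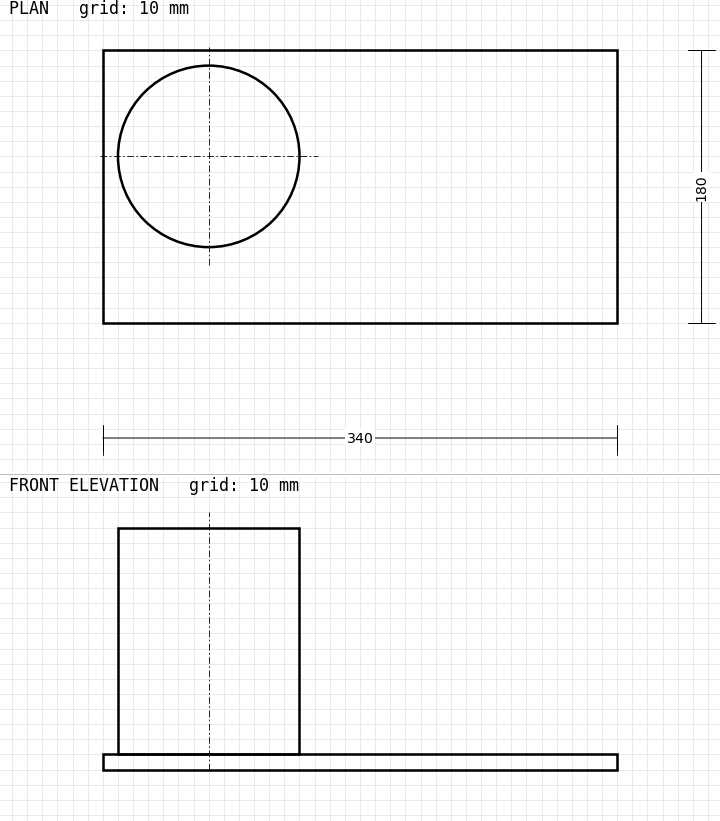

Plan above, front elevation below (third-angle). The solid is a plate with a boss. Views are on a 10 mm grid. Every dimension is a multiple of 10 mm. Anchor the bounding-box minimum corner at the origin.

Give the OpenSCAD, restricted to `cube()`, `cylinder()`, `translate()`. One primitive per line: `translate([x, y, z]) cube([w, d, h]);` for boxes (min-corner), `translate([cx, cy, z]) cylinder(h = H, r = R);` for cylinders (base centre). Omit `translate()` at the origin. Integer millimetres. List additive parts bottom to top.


cube([340, 180, 10]);
translate([70, 110, 10]) cylinder(h = 150, r = 60);


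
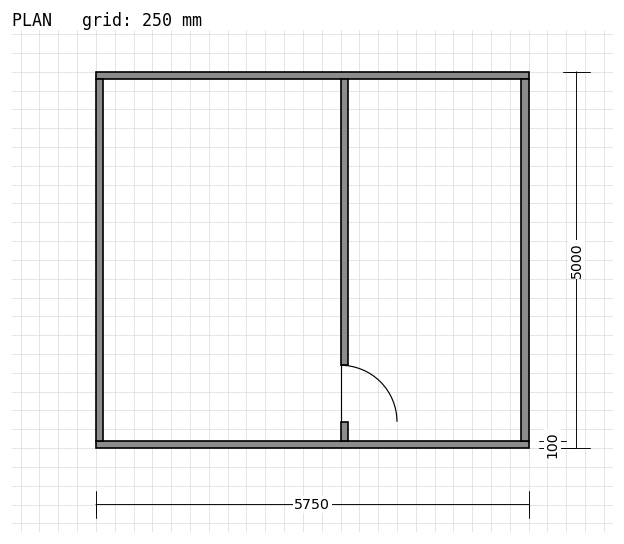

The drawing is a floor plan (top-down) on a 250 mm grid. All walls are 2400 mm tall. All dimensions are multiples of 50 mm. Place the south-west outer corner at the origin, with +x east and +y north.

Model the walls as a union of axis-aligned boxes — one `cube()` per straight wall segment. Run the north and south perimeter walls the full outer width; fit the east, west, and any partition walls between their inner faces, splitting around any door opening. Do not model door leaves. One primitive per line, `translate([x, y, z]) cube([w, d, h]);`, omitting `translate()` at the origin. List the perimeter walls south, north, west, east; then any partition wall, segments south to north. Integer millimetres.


cube([5750, 100, 2400]);
translate([0, 4900, 0]) cube([5750, 100, 2400]);
translate([0, 100, 0]) cube([100, 4800, 2400]);
translate([5650, 100, 0]) cube([100, 4800, 2400]);
translate([3250, 100, 0]) cube([100, 250, 2400]);
translate([3250, 1100, 0]) cube([100, 3800, 2400]);
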